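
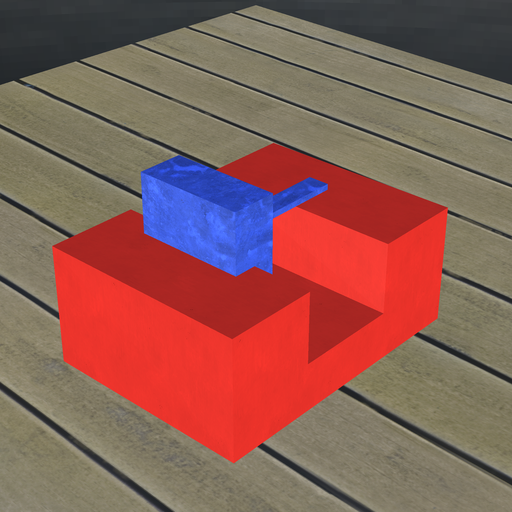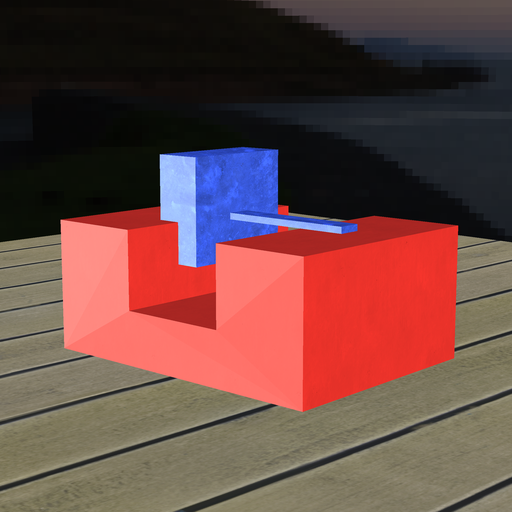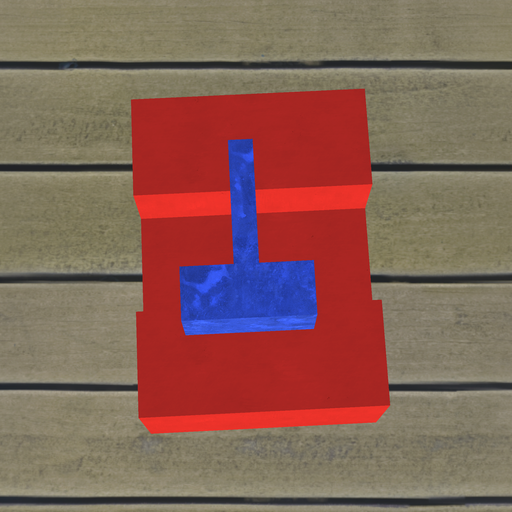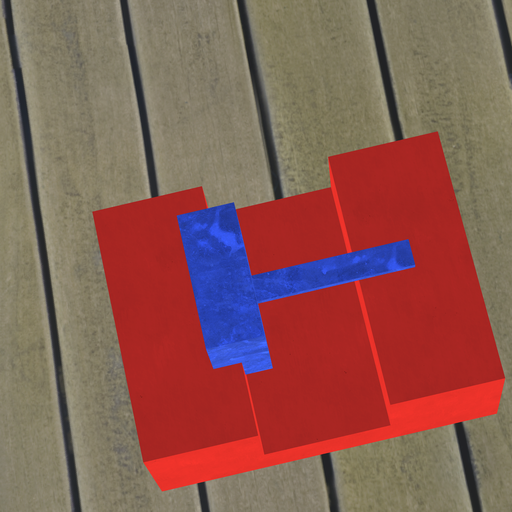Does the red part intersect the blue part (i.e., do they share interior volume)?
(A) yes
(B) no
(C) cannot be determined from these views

(A) yes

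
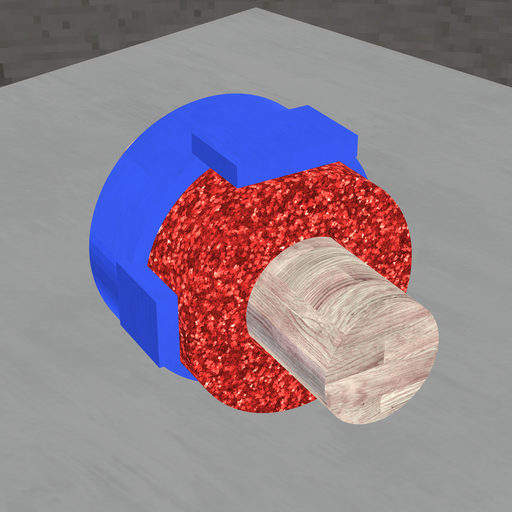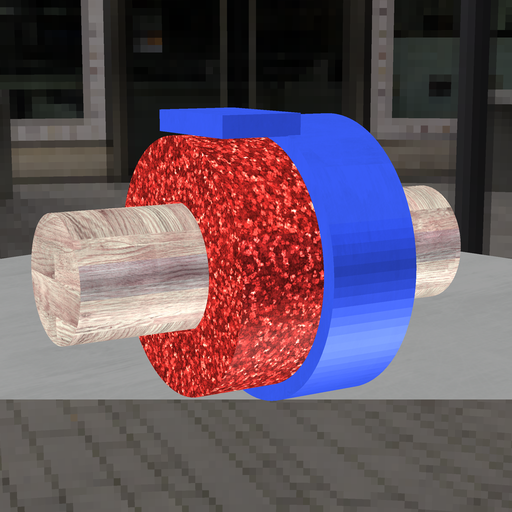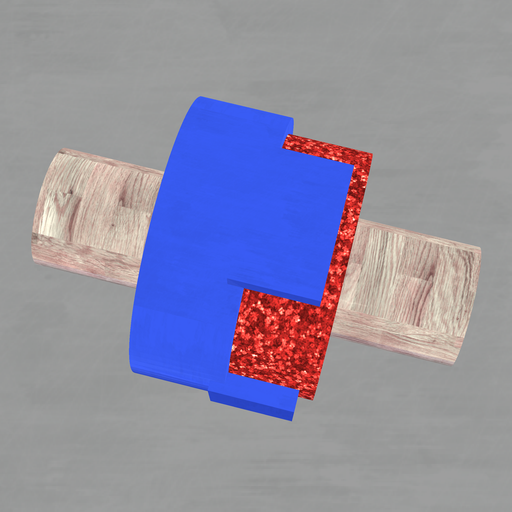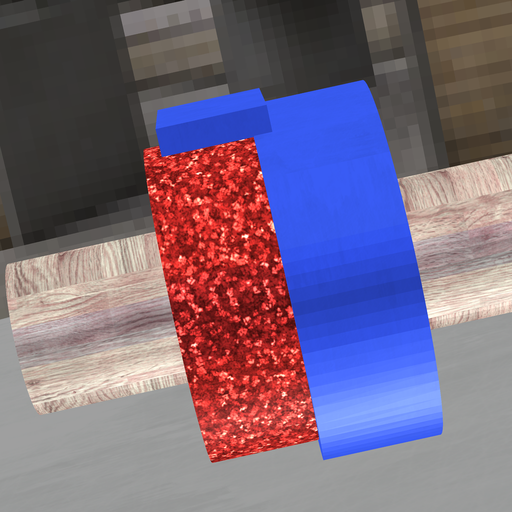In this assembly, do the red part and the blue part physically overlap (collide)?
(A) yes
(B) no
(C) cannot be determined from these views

(A) yes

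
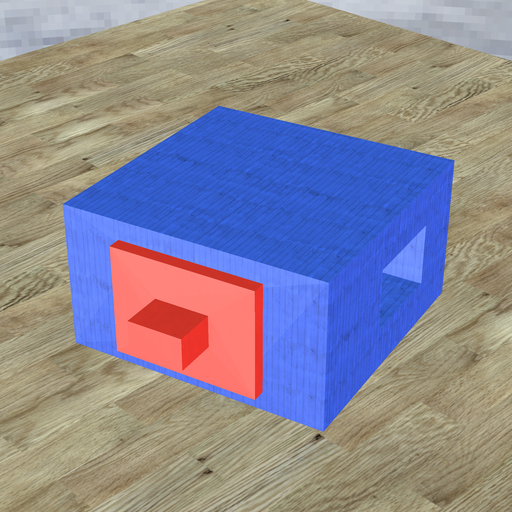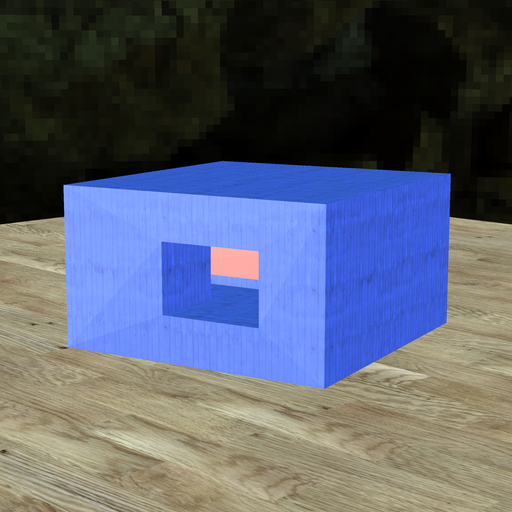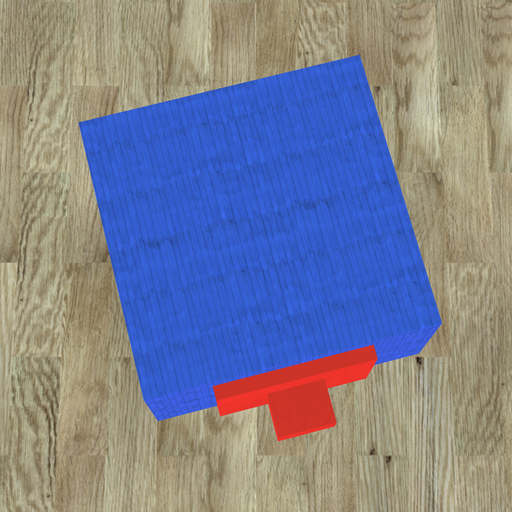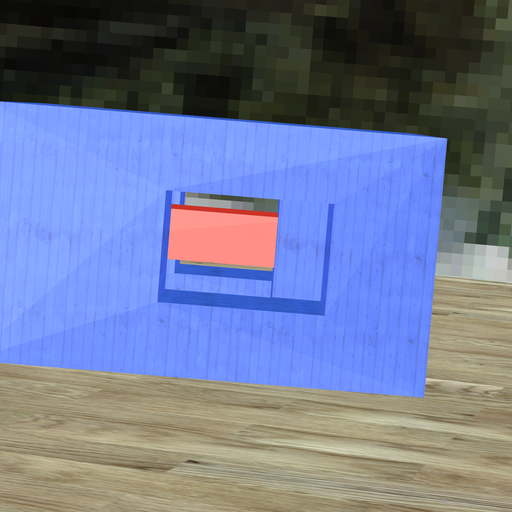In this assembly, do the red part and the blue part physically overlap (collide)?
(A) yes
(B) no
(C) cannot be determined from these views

(A) yes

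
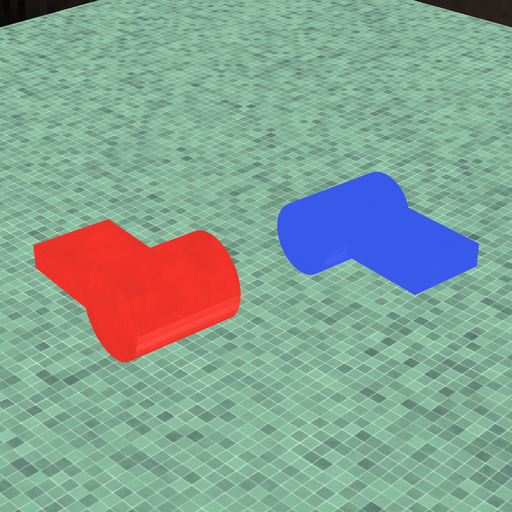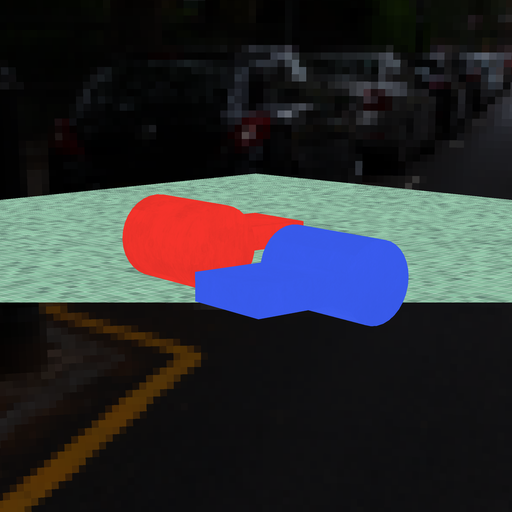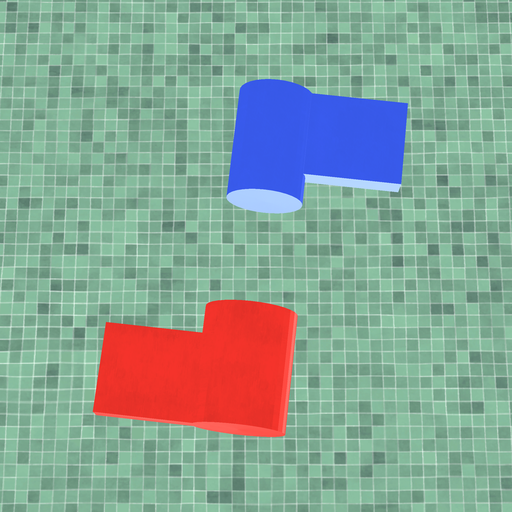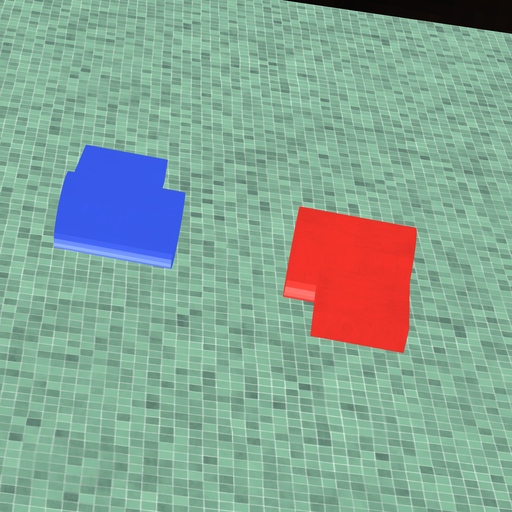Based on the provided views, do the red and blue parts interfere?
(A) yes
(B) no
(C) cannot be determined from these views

(B) no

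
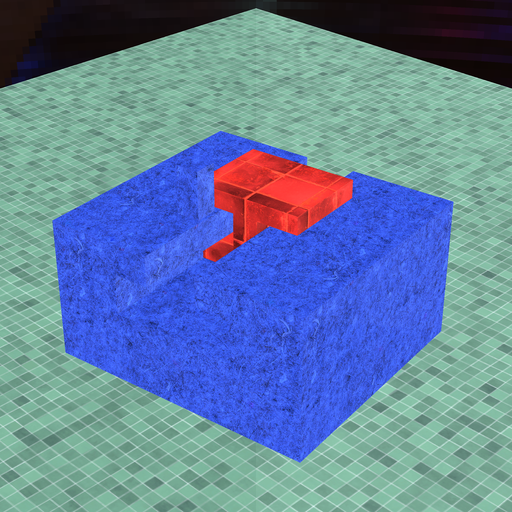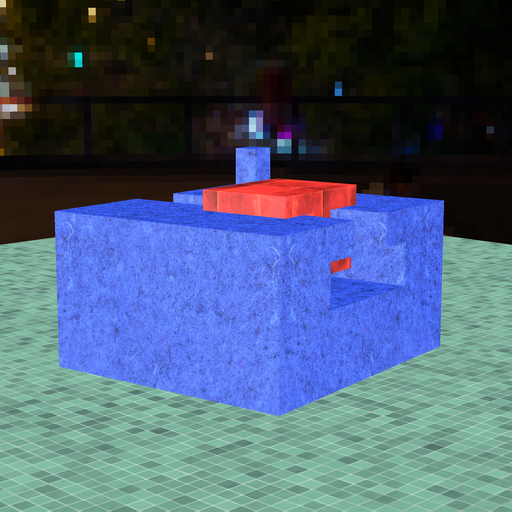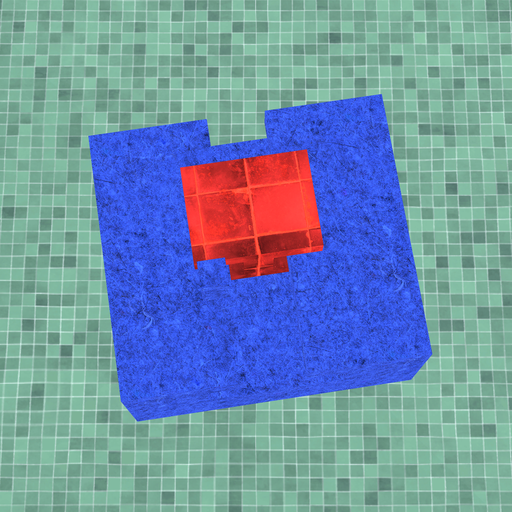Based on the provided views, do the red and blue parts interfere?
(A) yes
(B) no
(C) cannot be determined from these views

(B) no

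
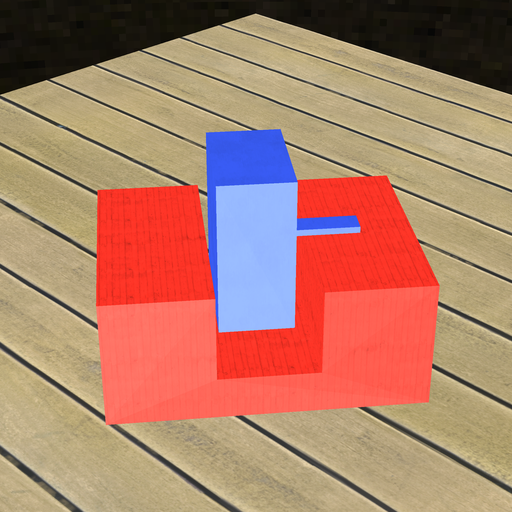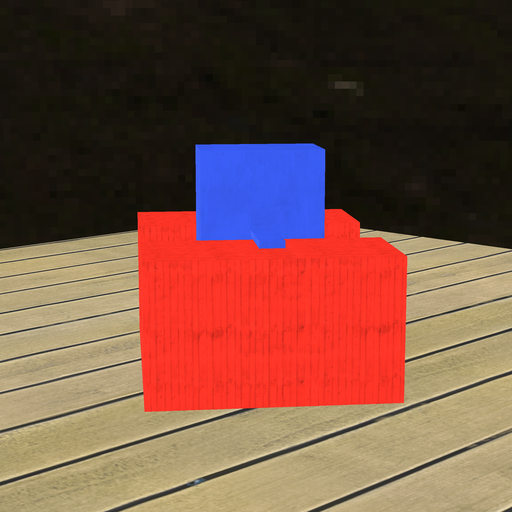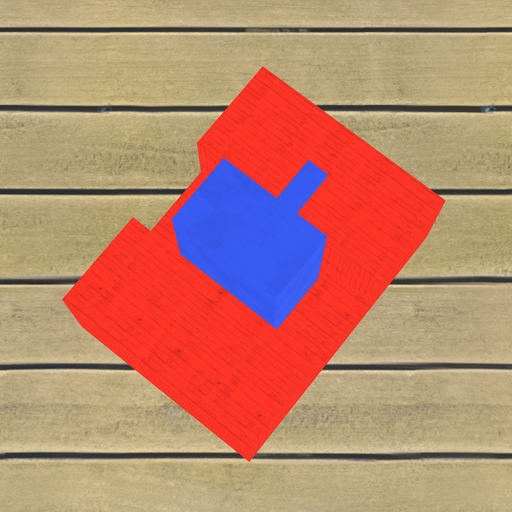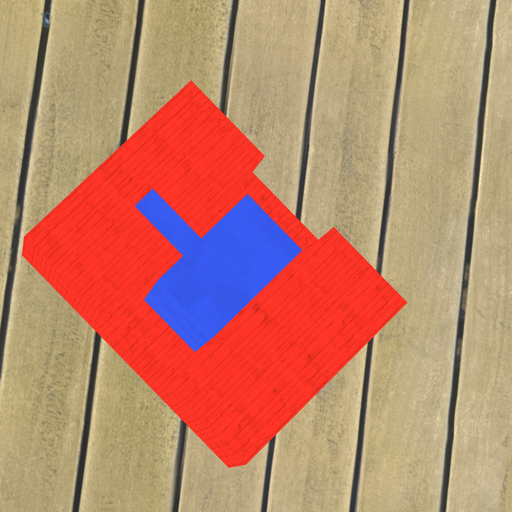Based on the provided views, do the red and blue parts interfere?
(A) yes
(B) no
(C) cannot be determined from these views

(B) no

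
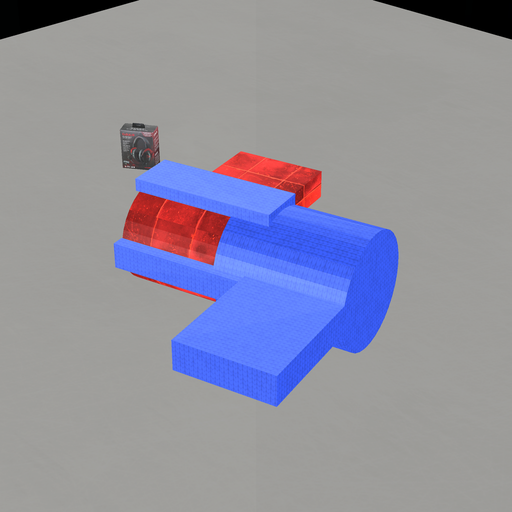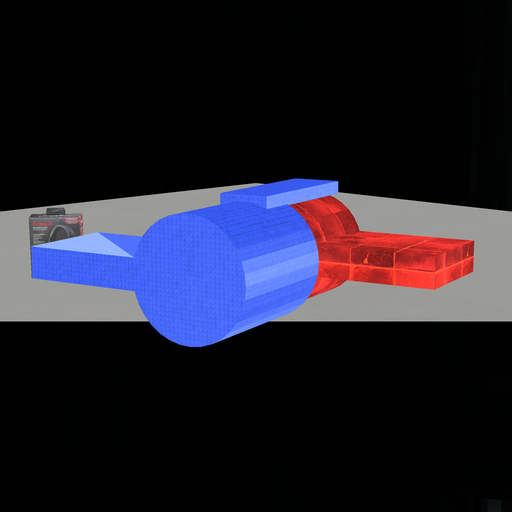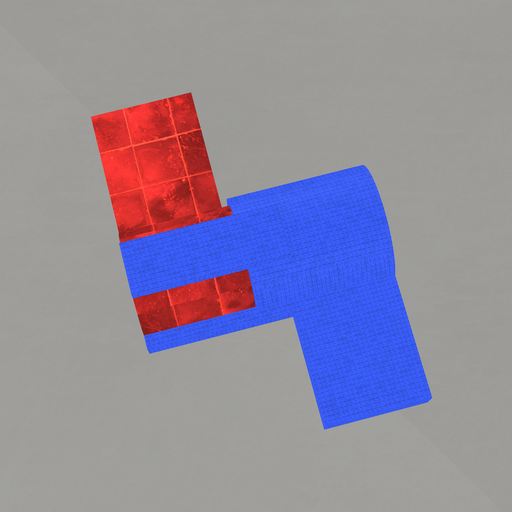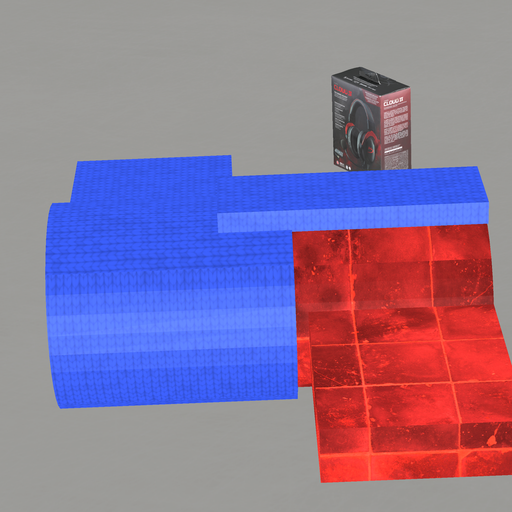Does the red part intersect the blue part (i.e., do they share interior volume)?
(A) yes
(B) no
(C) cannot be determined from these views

(A) yes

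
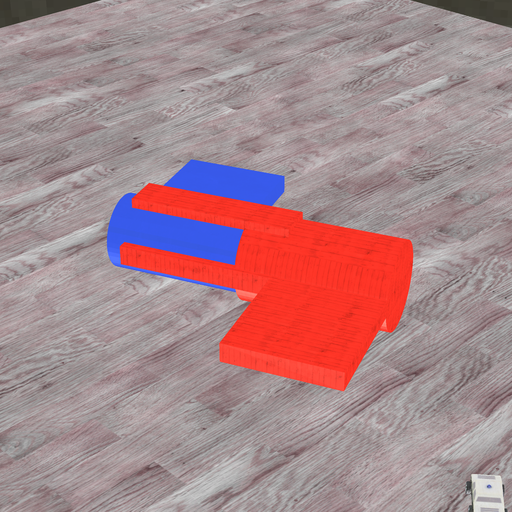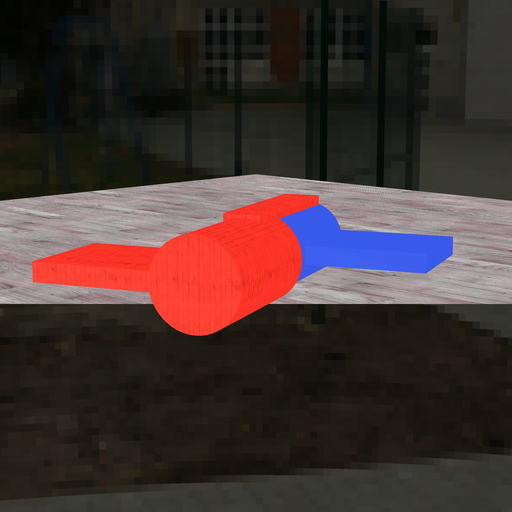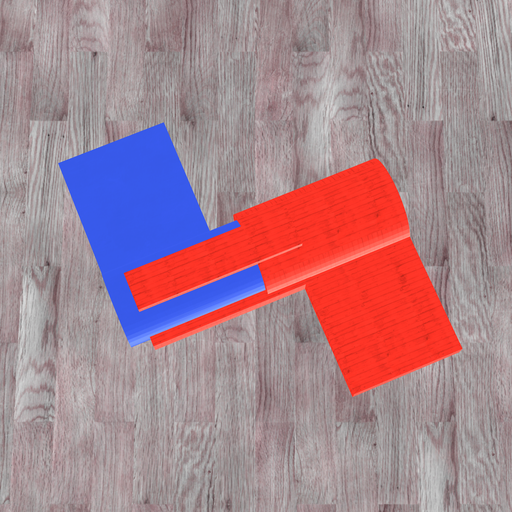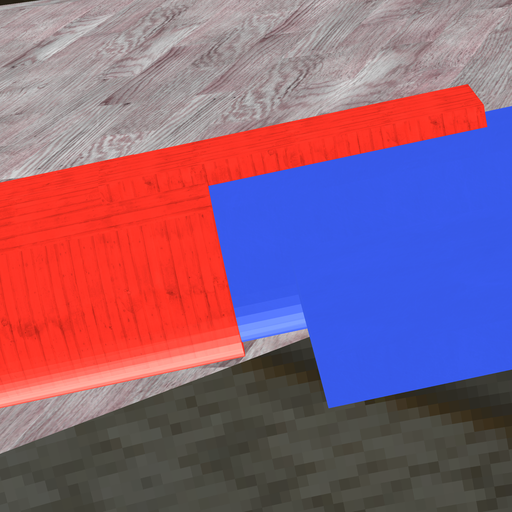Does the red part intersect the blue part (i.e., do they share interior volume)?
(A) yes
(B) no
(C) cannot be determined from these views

(A) yes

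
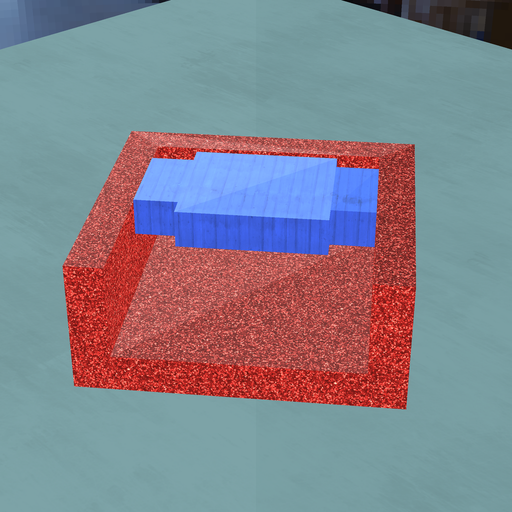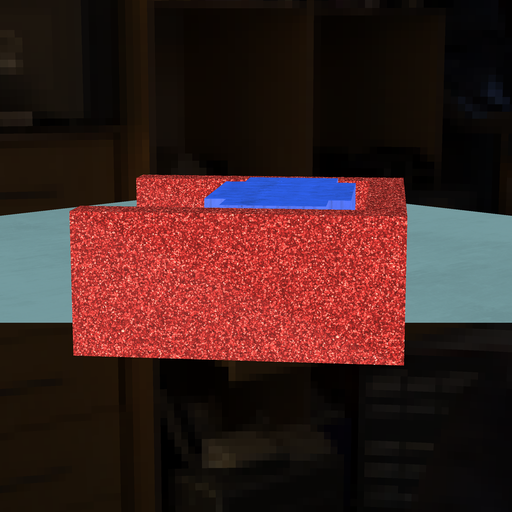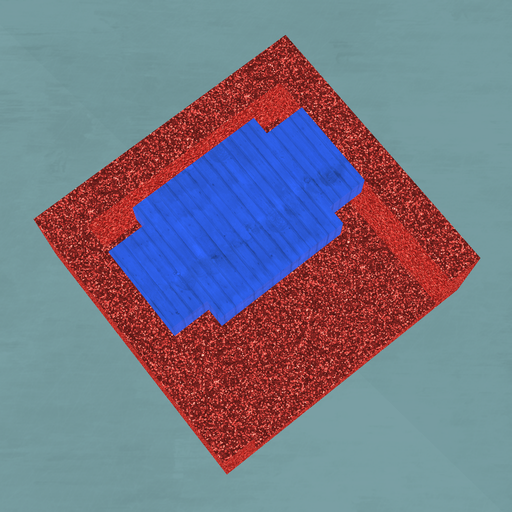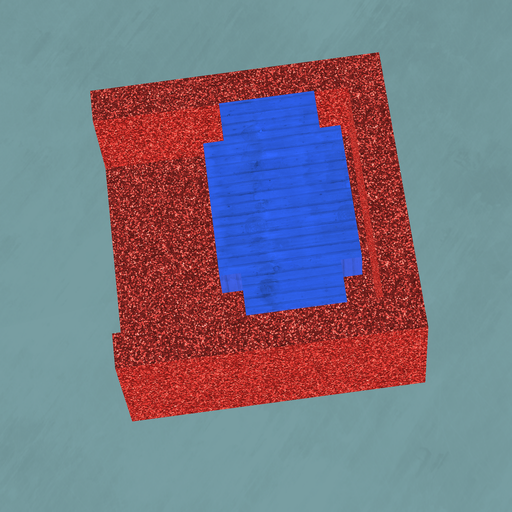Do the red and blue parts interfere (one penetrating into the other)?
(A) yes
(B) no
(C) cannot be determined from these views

(B) no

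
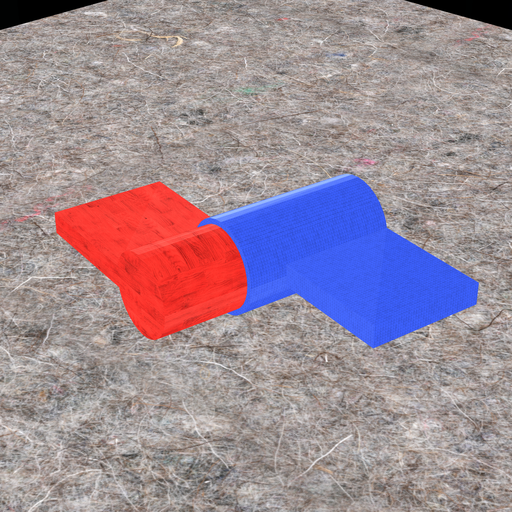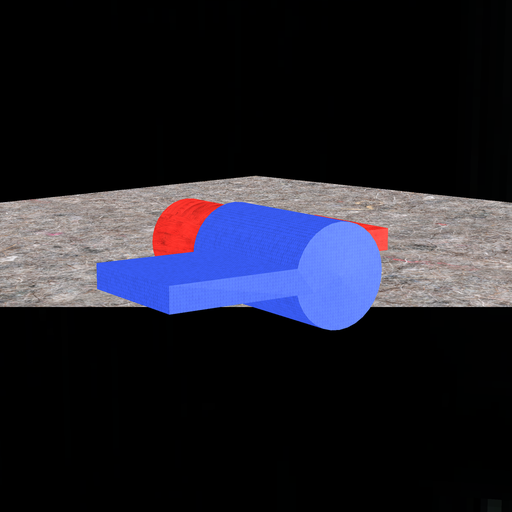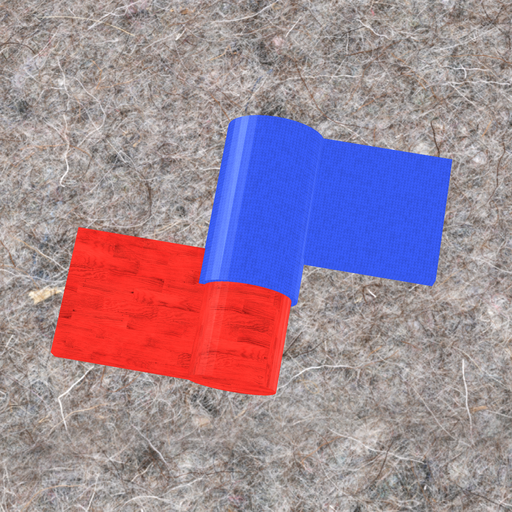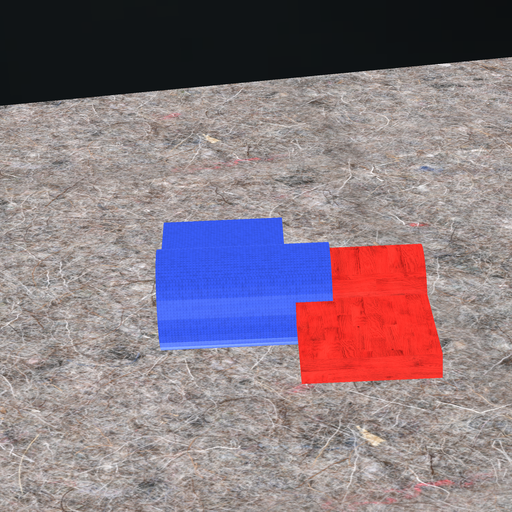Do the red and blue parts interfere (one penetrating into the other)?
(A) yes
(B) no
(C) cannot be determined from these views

(A) yes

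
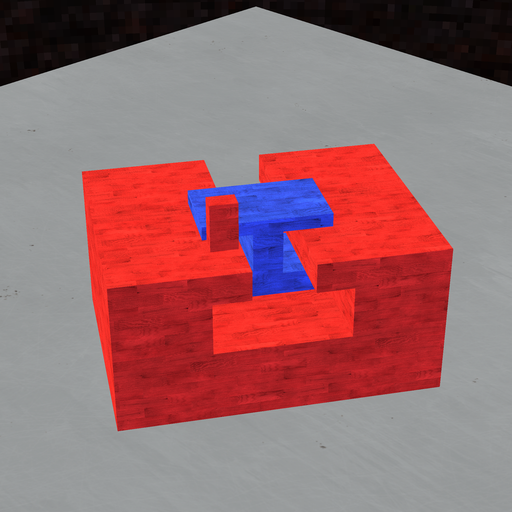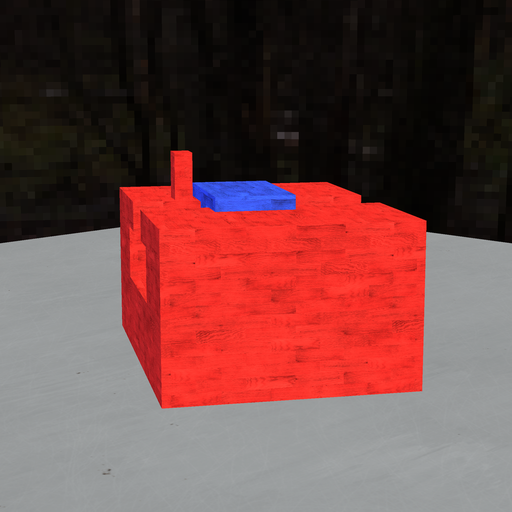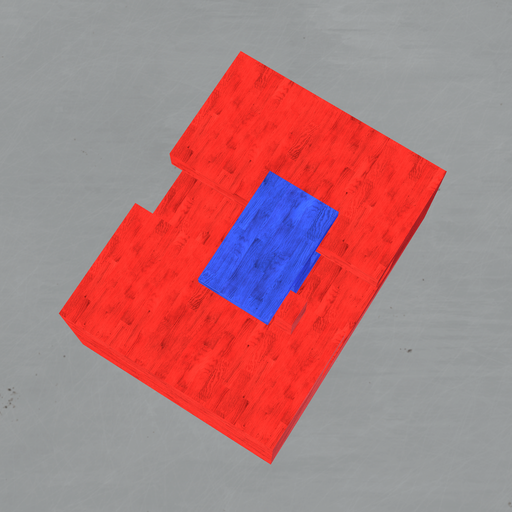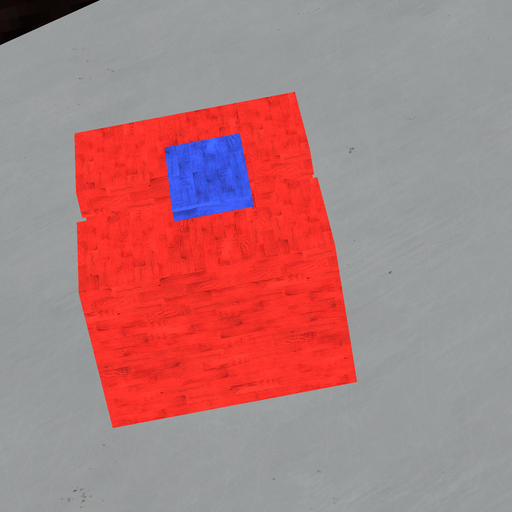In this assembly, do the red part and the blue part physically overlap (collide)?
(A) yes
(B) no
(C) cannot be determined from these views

(B) no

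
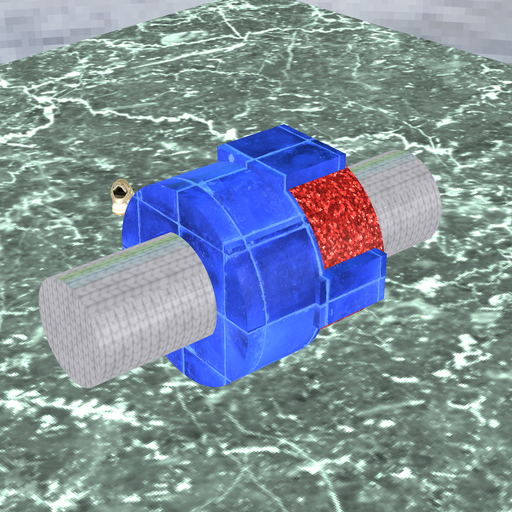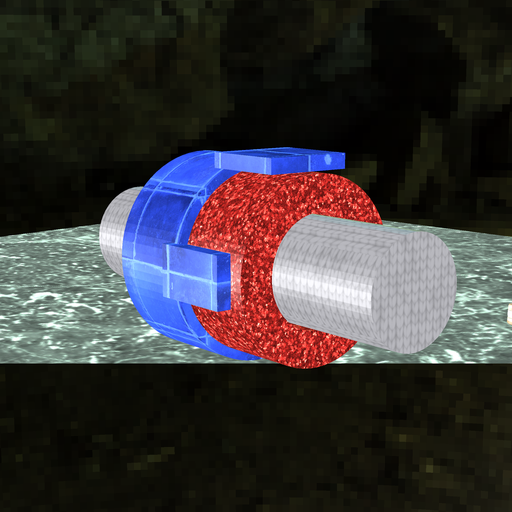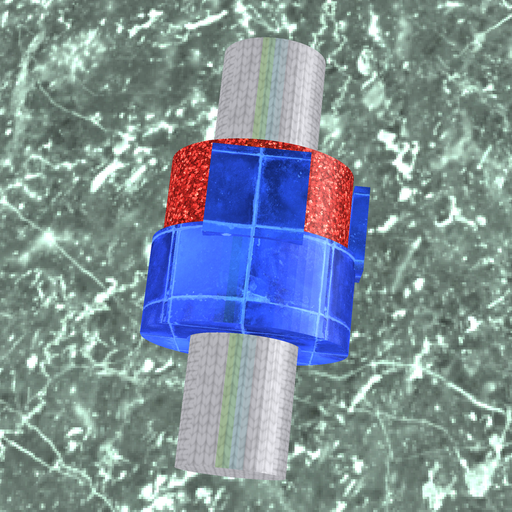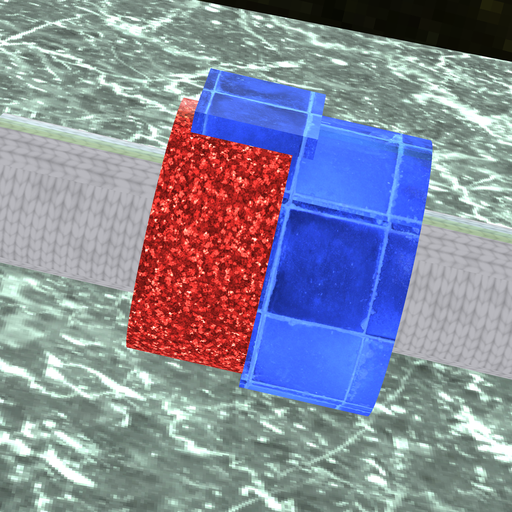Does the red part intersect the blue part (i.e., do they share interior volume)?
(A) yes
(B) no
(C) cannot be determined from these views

(A) yes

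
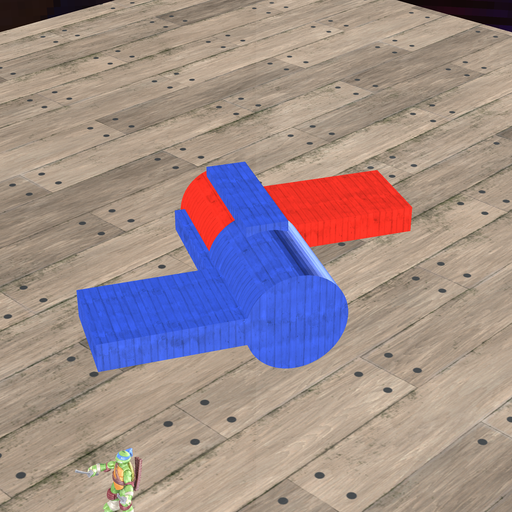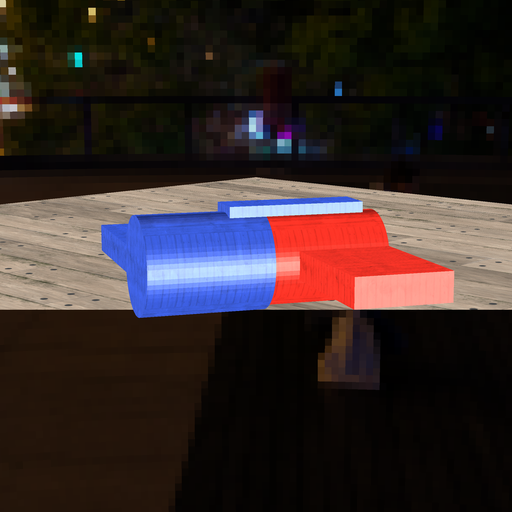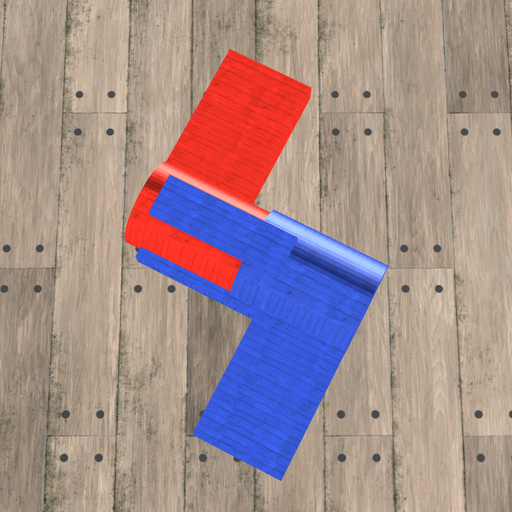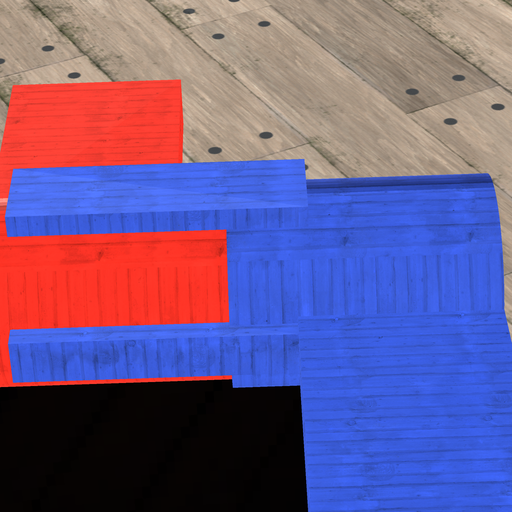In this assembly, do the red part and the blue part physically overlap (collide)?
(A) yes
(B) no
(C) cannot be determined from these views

(A) yes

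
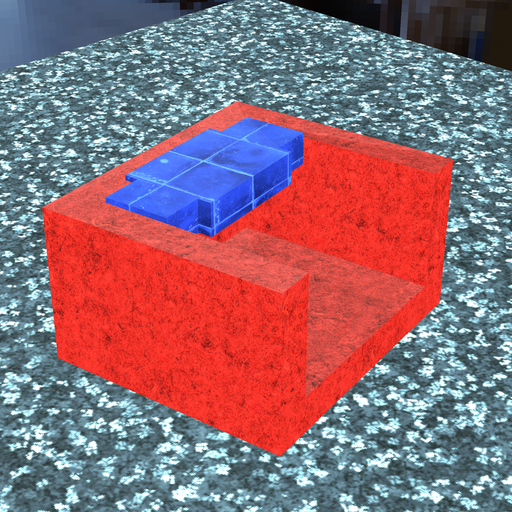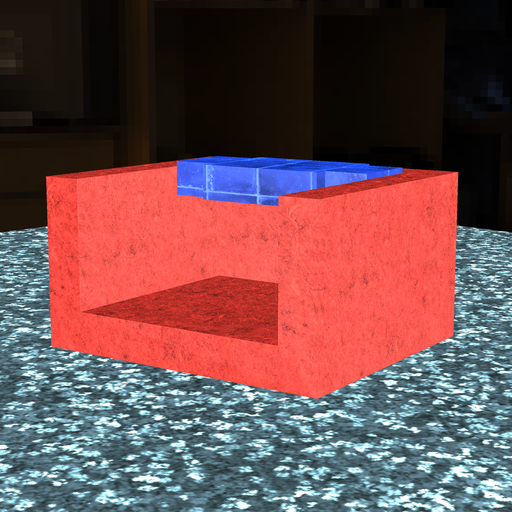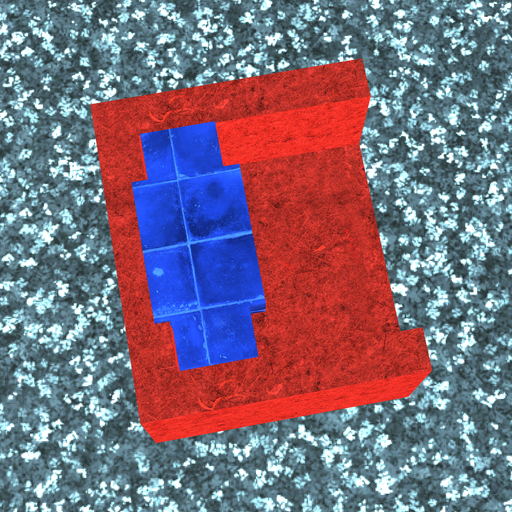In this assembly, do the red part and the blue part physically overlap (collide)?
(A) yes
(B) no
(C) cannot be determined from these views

(A) yes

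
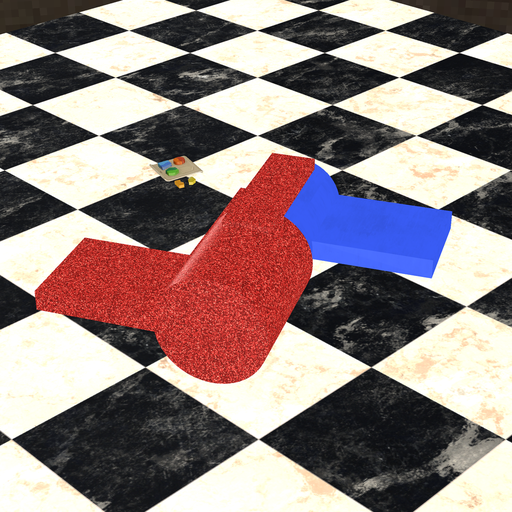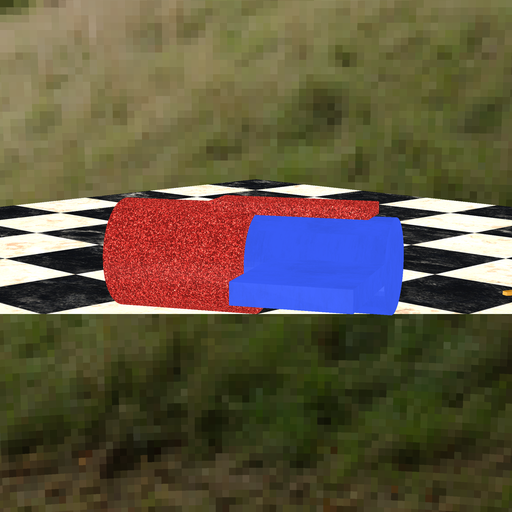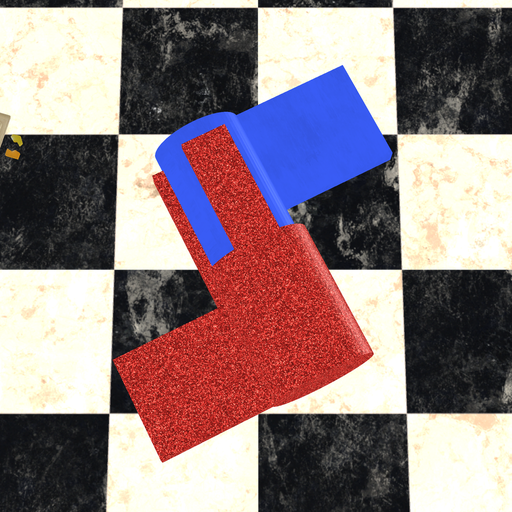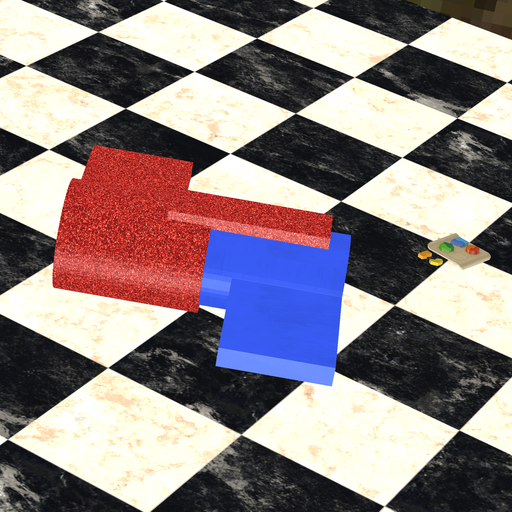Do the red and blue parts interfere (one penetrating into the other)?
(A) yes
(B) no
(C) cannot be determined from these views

(A) yes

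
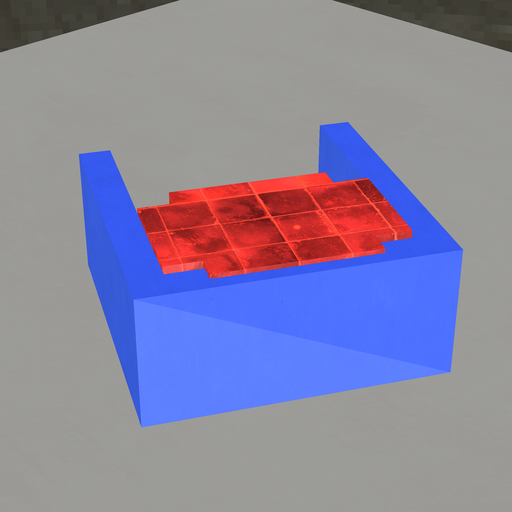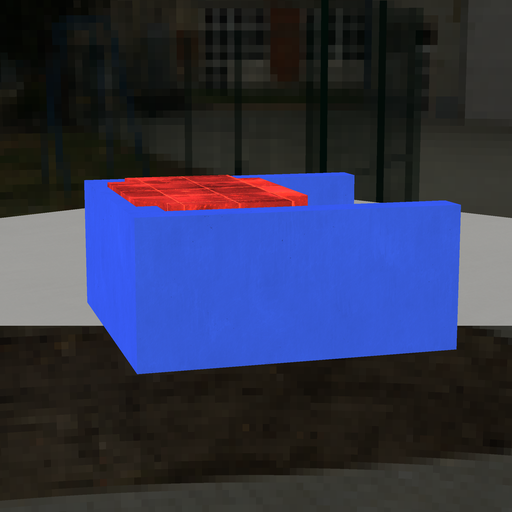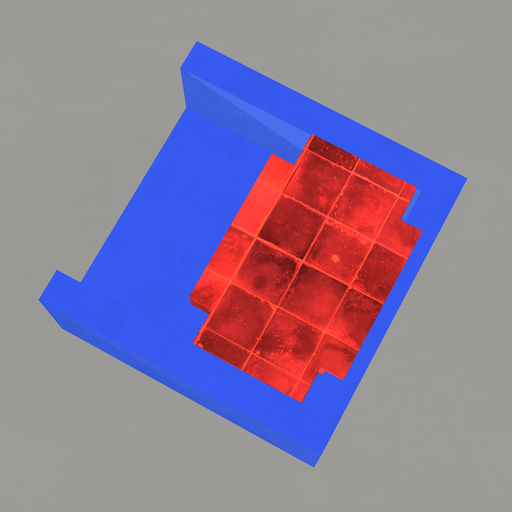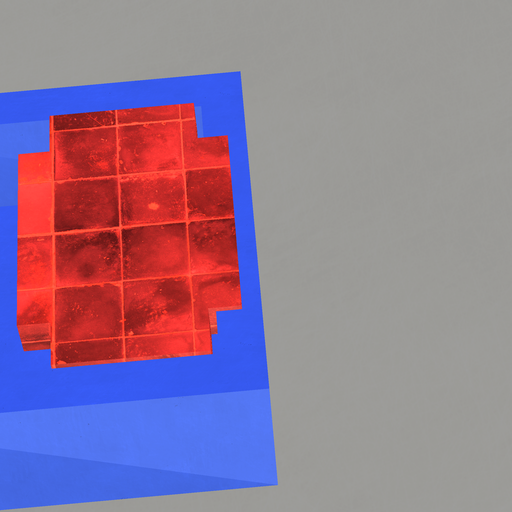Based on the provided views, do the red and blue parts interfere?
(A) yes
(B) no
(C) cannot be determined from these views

(A) yes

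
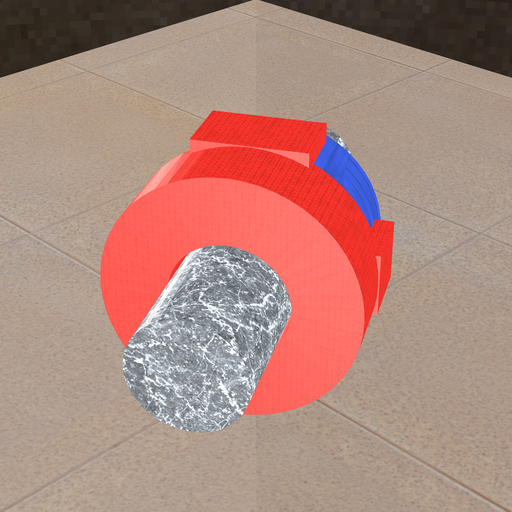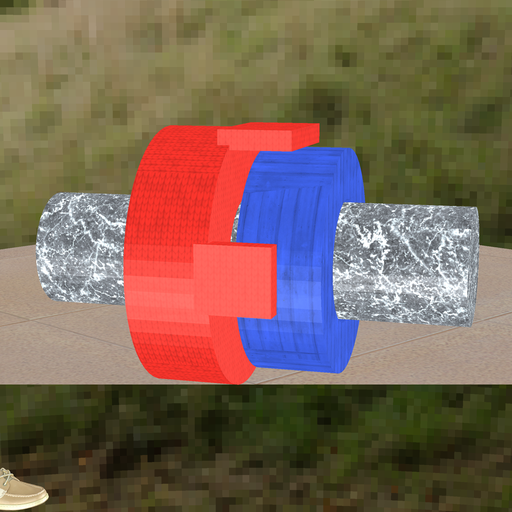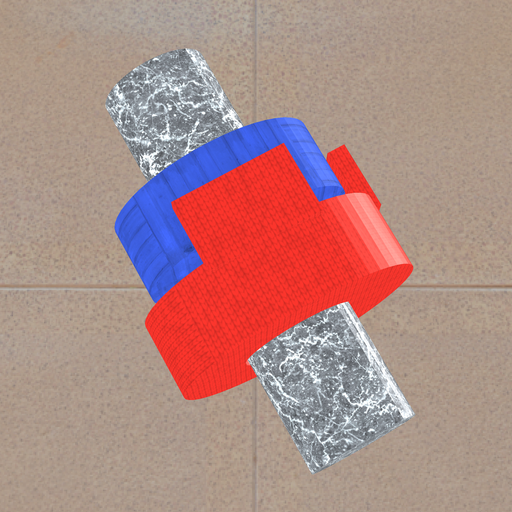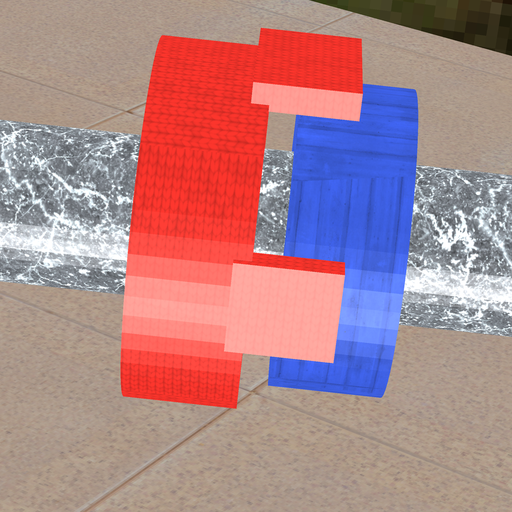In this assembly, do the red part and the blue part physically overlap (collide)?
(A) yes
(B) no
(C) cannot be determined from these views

(B) no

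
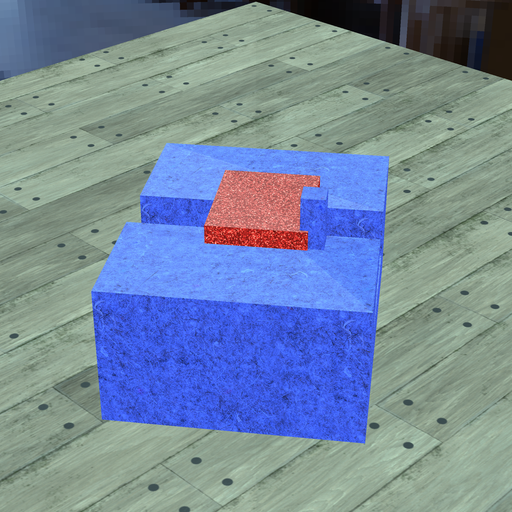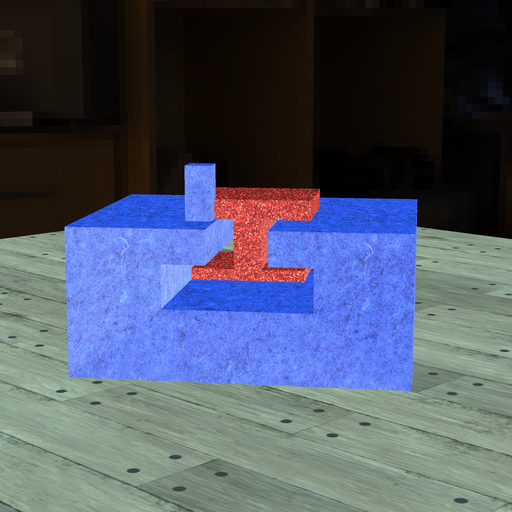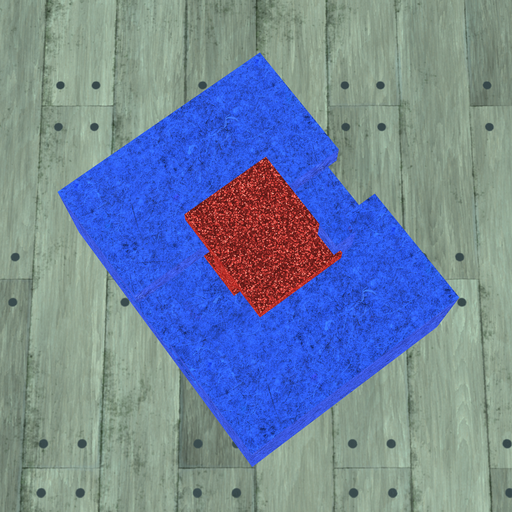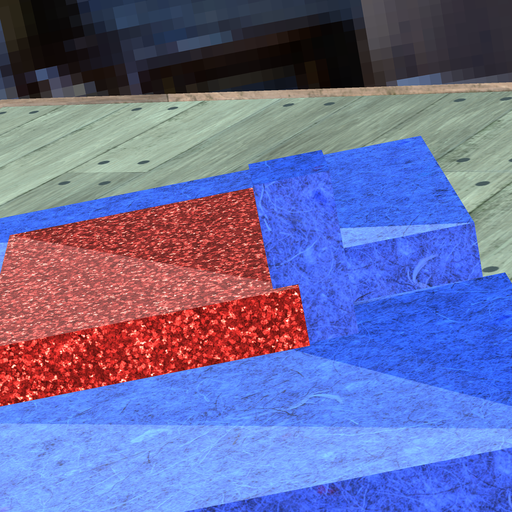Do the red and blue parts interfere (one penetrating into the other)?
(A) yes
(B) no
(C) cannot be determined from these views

(A) yes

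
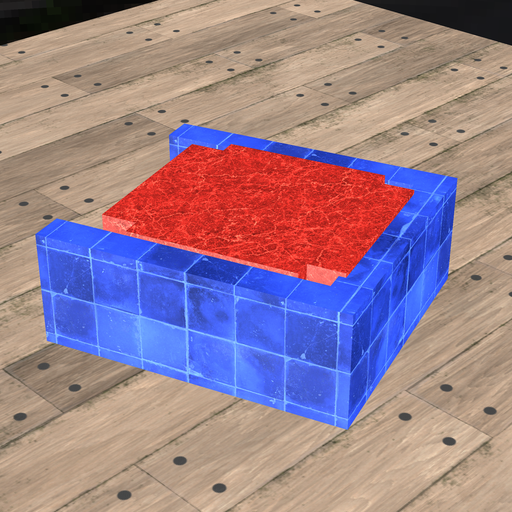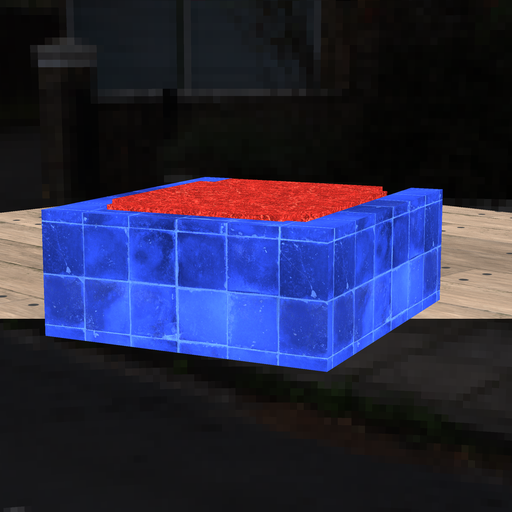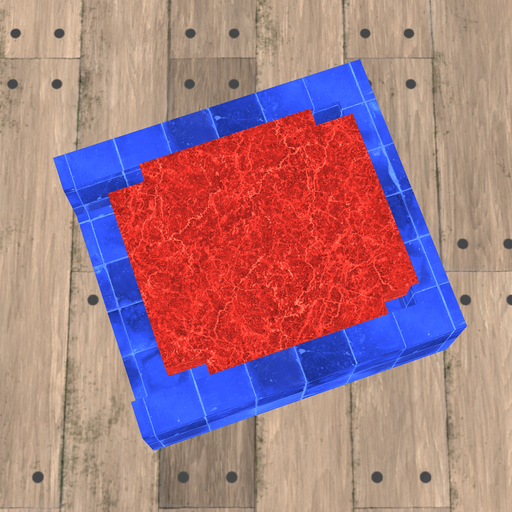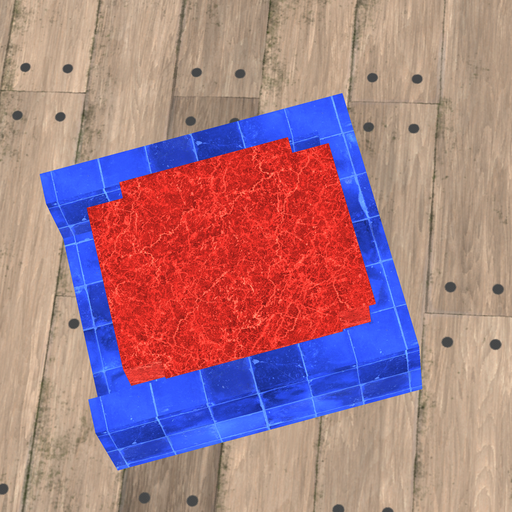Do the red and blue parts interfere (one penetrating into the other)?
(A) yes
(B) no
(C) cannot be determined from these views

(A) yes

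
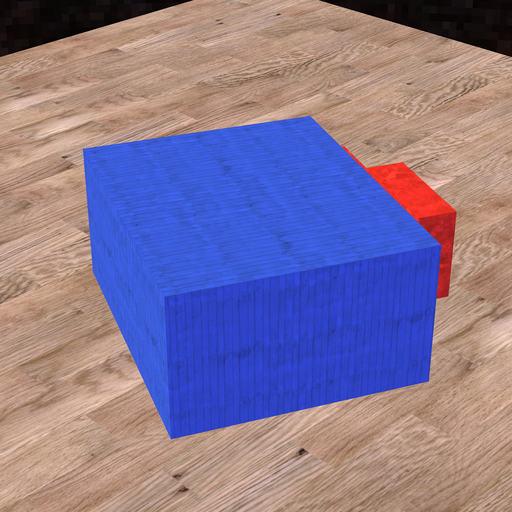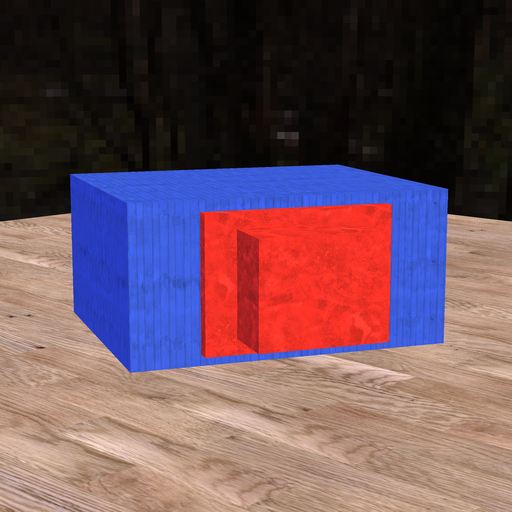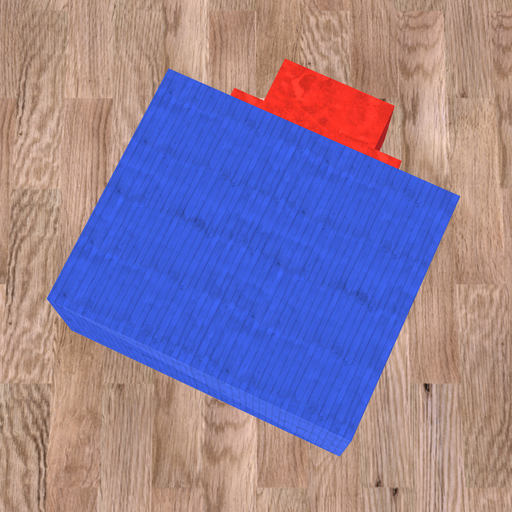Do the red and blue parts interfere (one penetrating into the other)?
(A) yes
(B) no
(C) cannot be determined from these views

(C) cannot be determined from these views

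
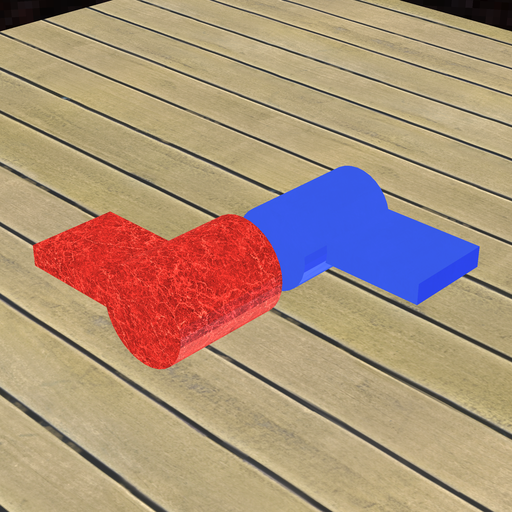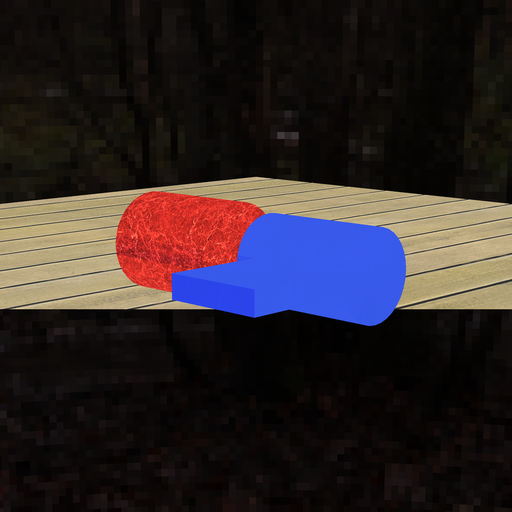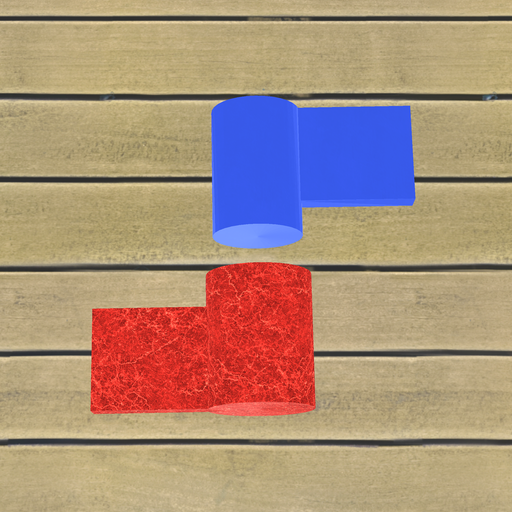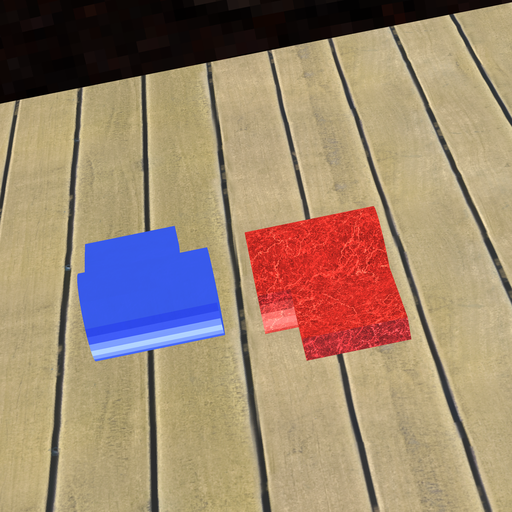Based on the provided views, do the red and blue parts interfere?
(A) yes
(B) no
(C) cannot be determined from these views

(B) no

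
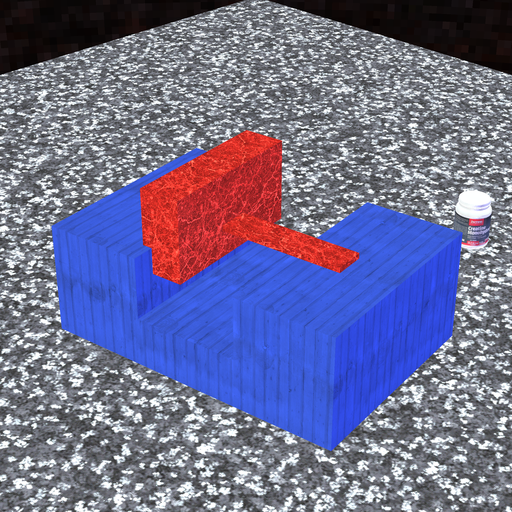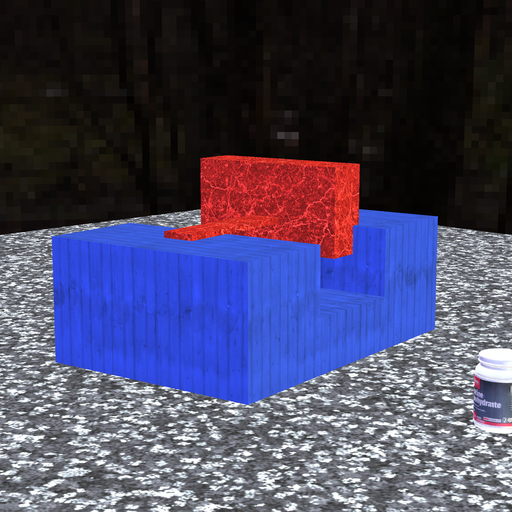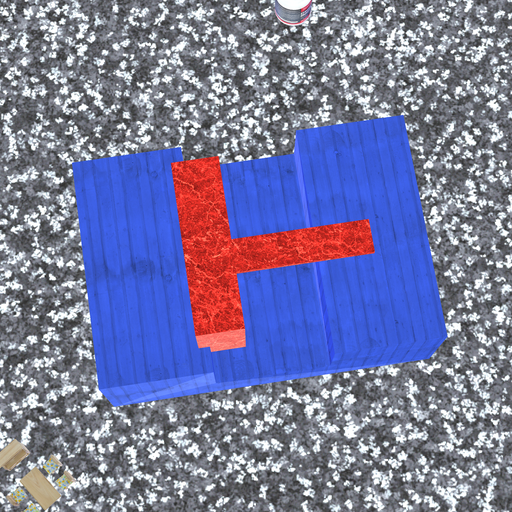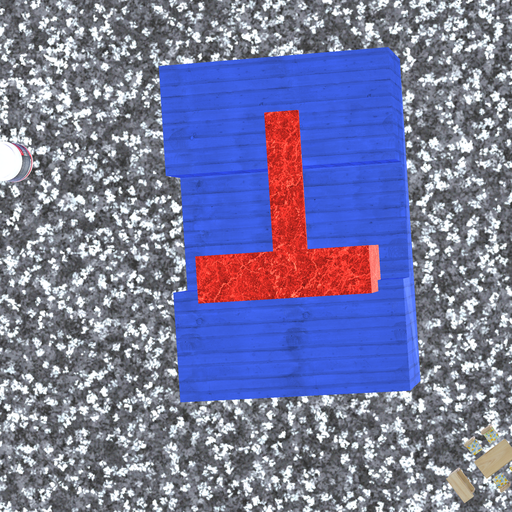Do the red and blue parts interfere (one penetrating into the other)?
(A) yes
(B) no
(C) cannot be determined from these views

(A) yes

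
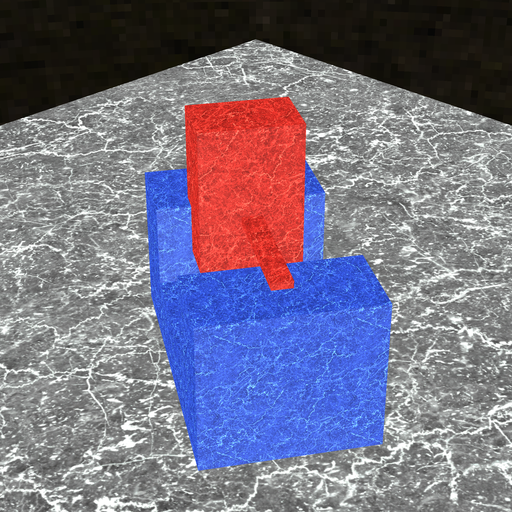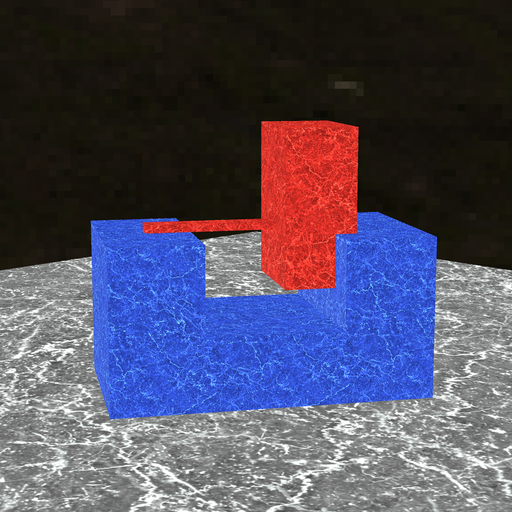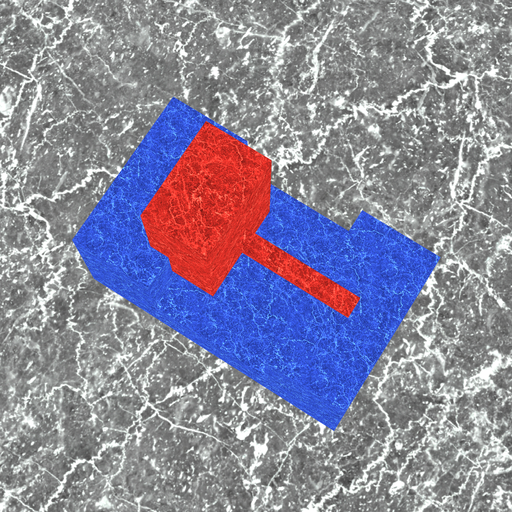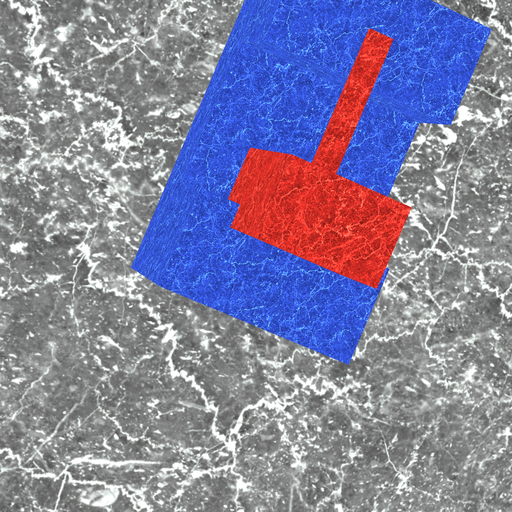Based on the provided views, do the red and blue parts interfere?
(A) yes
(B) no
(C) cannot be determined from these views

(A) yes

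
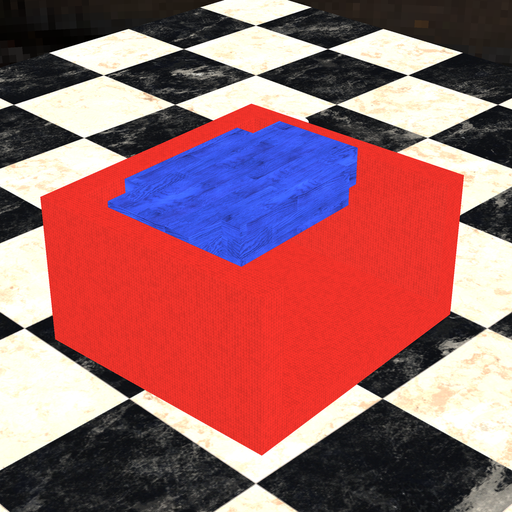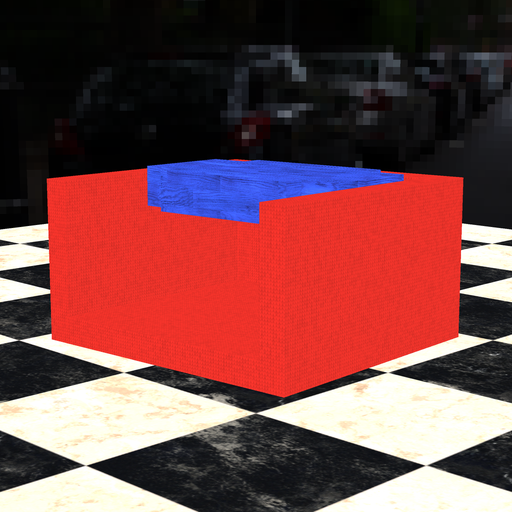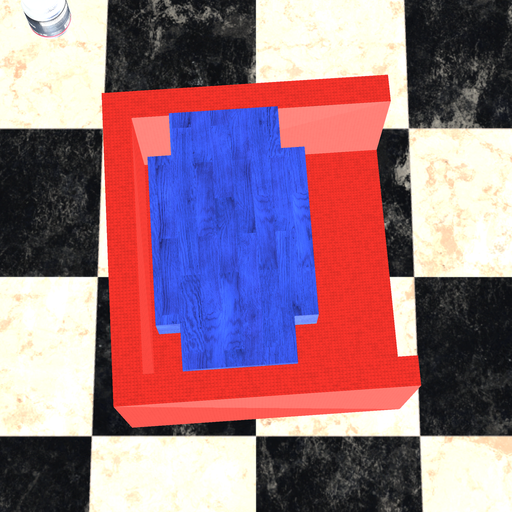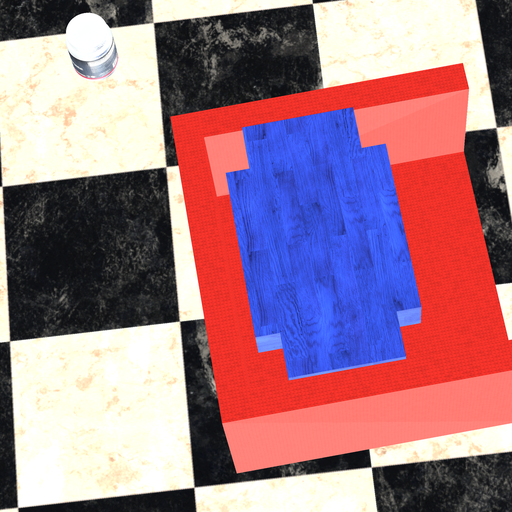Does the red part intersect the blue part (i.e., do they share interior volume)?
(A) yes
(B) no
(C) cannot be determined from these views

(B) no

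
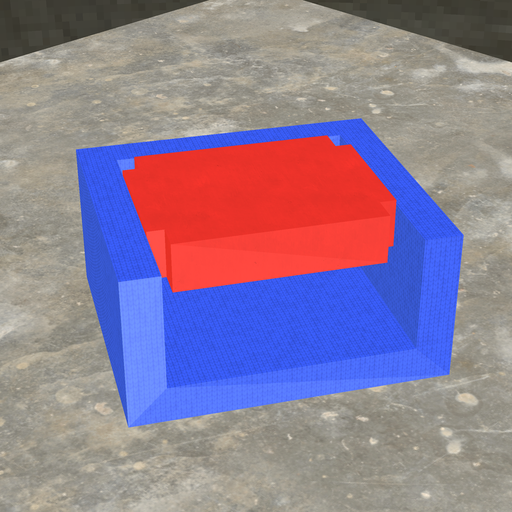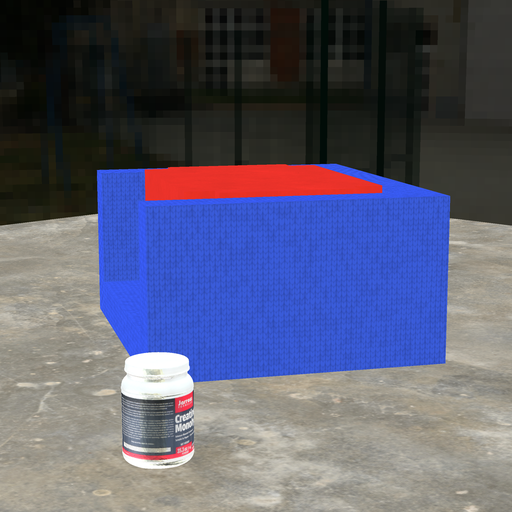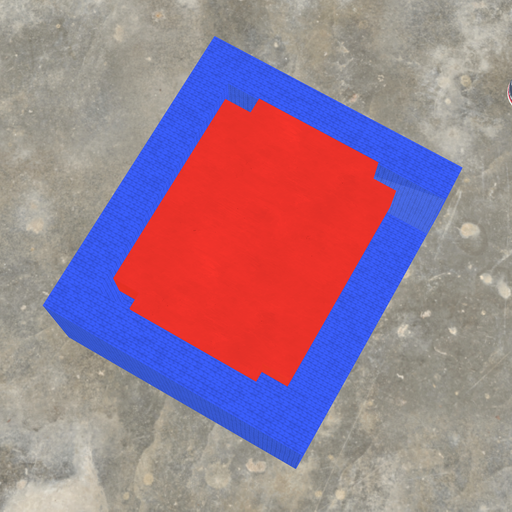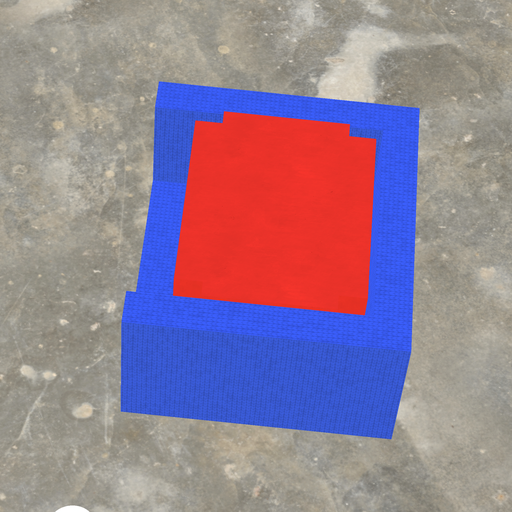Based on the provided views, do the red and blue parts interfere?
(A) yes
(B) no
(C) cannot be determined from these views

(B) no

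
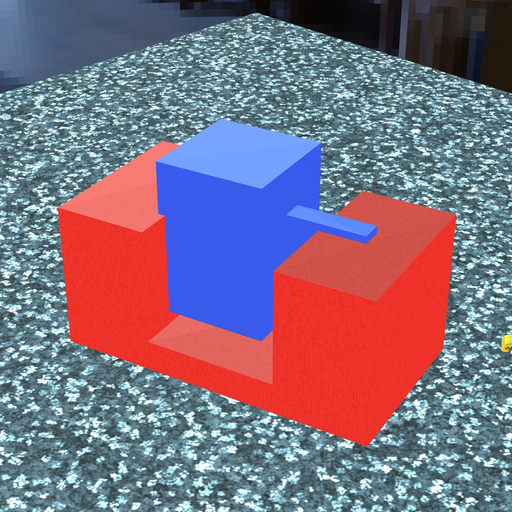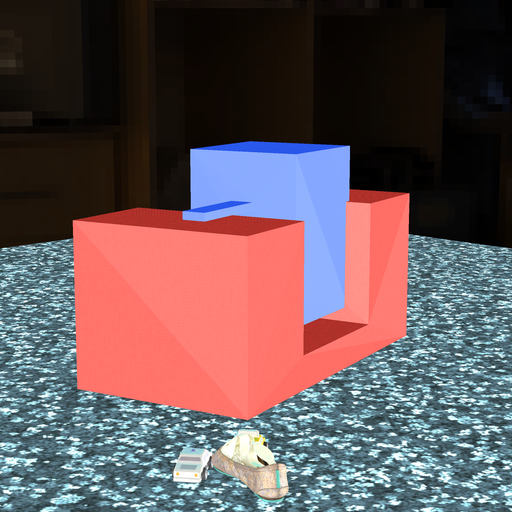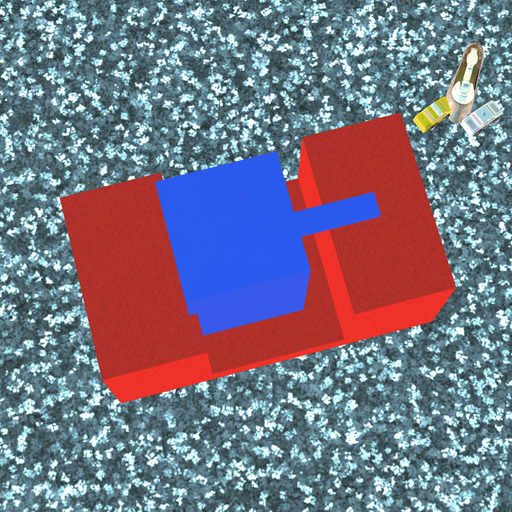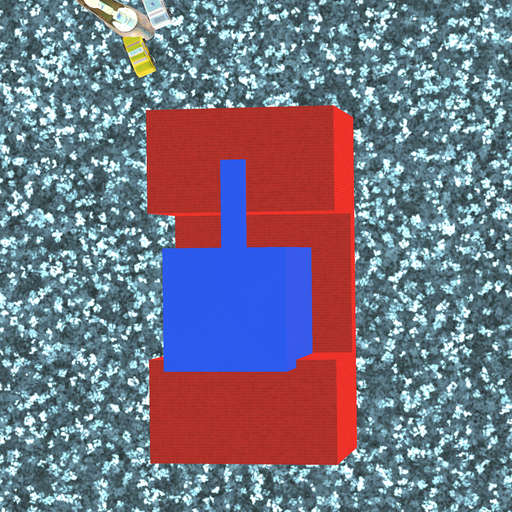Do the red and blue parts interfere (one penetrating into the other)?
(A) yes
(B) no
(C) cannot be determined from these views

(A) yes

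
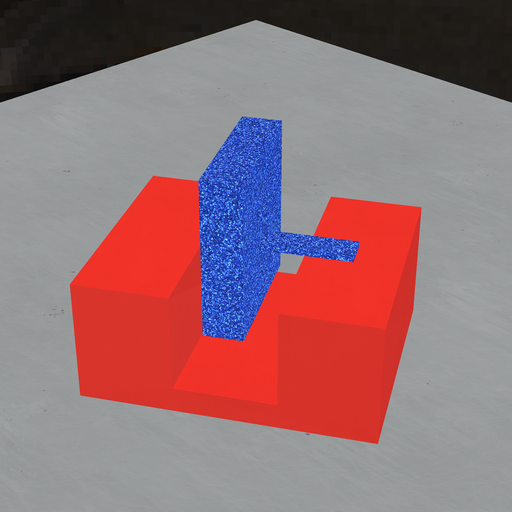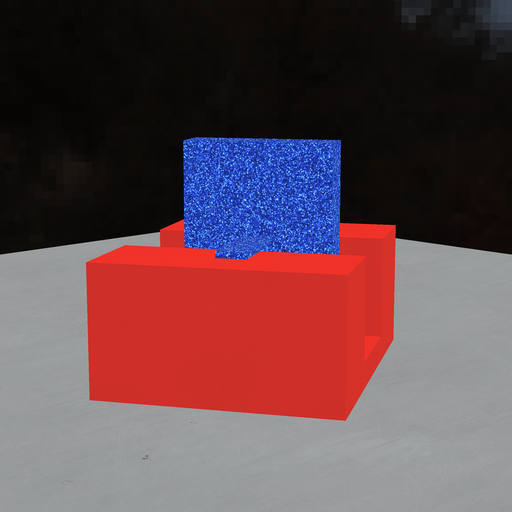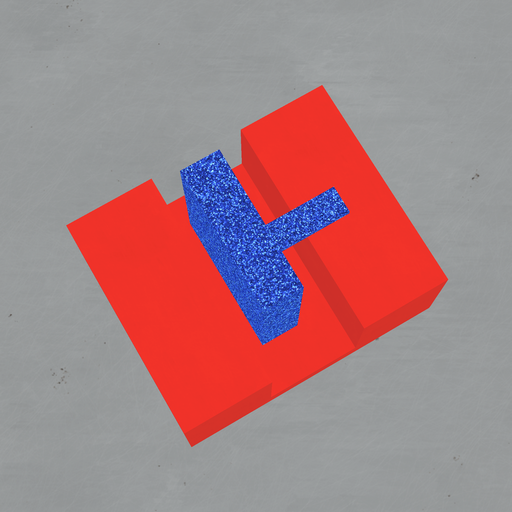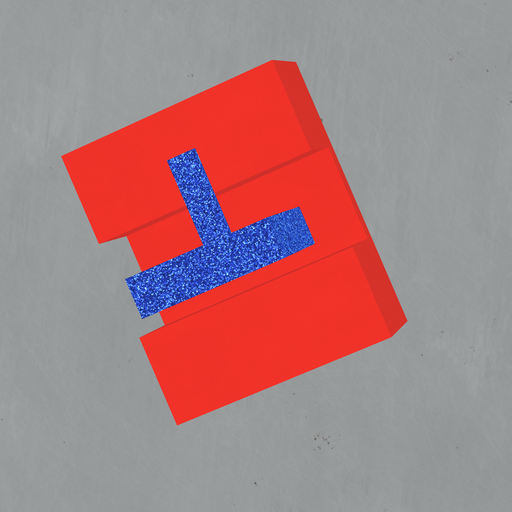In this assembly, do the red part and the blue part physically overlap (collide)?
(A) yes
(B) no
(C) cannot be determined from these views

(B) no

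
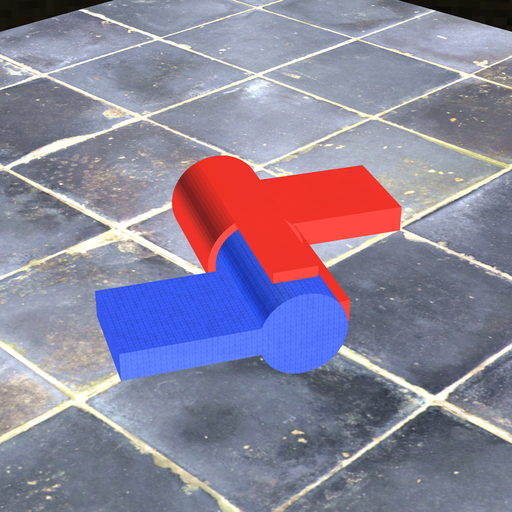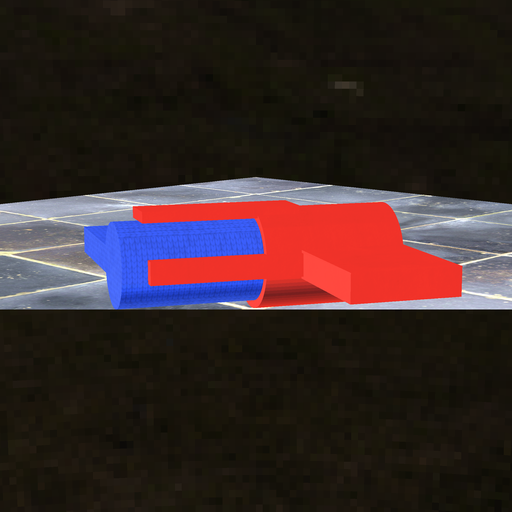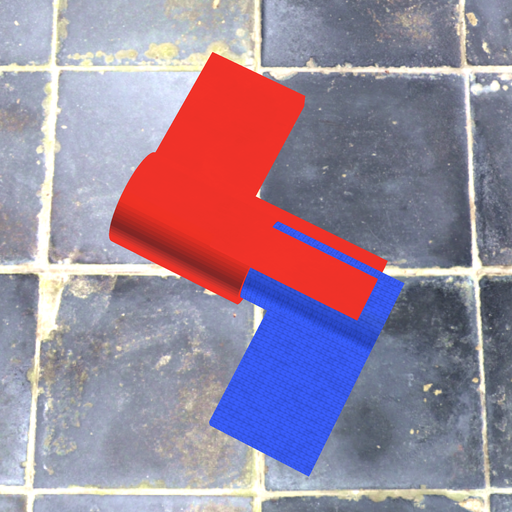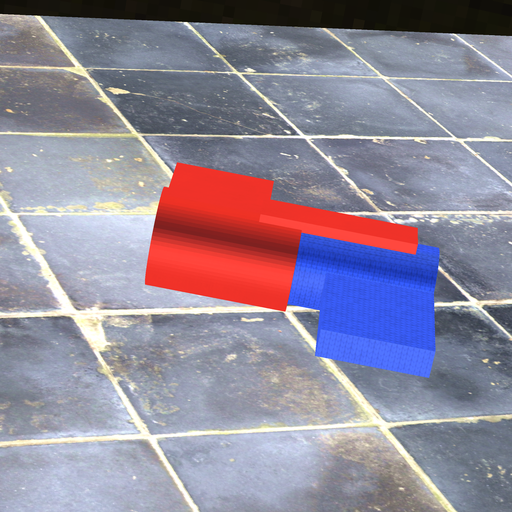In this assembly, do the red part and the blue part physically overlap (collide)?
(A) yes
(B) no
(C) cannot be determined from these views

(A) yes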